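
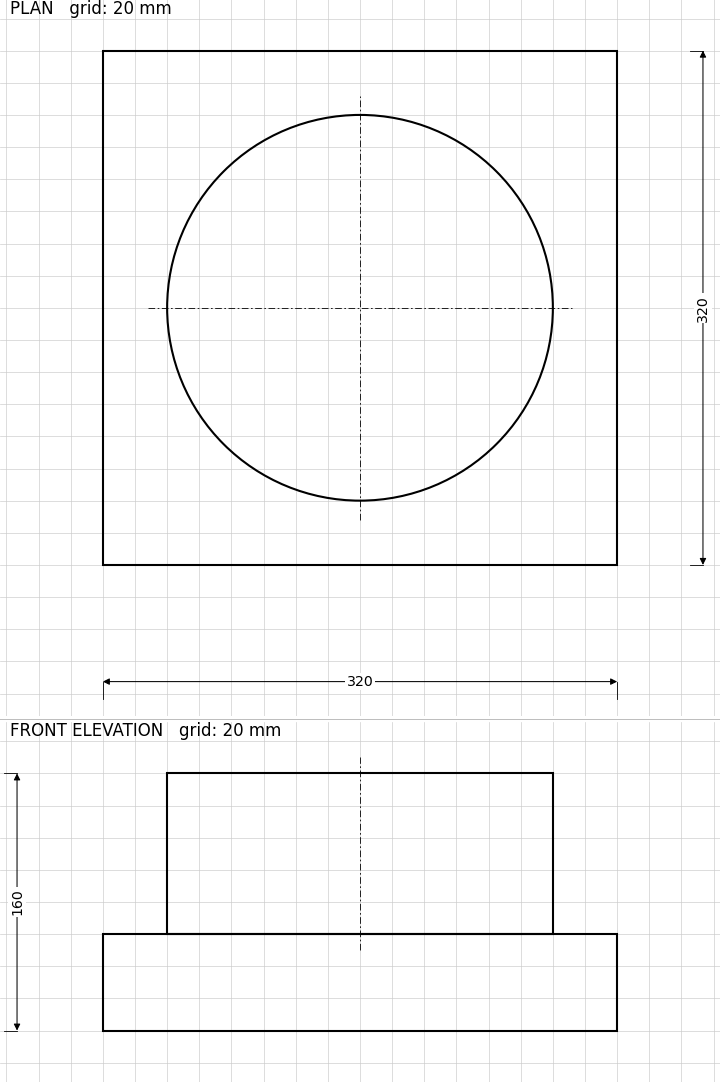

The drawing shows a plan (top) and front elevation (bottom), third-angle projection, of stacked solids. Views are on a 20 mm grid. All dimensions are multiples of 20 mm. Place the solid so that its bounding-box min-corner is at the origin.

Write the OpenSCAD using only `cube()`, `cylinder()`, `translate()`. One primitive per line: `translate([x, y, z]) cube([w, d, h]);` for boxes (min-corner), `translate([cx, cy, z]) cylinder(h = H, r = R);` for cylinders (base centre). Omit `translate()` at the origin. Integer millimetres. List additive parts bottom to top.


cube([320, 320, 60]);
translate([160, 160, 60]) cylinder(h = 100, r = 120);


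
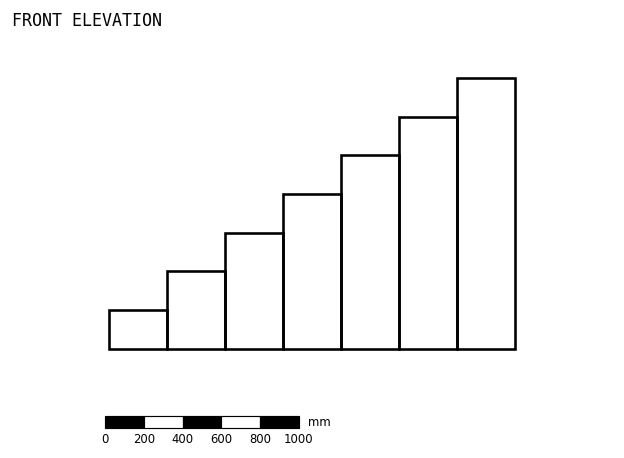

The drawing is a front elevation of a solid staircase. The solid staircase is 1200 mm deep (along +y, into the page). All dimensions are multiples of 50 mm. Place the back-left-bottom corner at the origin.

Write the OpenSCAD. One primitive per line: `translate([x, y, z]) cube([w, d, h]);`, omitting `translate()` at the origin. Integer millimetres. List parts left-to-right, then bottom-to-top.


cube([300, 1200, 200]);
translate([300, 0, 0]) cube([300, 1200, 400]);
translate([600, 0, 0]) cube([300, 1200, 600]);
translate([900, 0, 0]) cube([300, 1200, 800]);
translate([1200, 0, 0]) cube([300, 1200, 1000]);
translate([1500, 0, 0]) cube([300, 1200, 1200]);
translate([1800, 0, 0]) cube([300, 1200, 1400]);


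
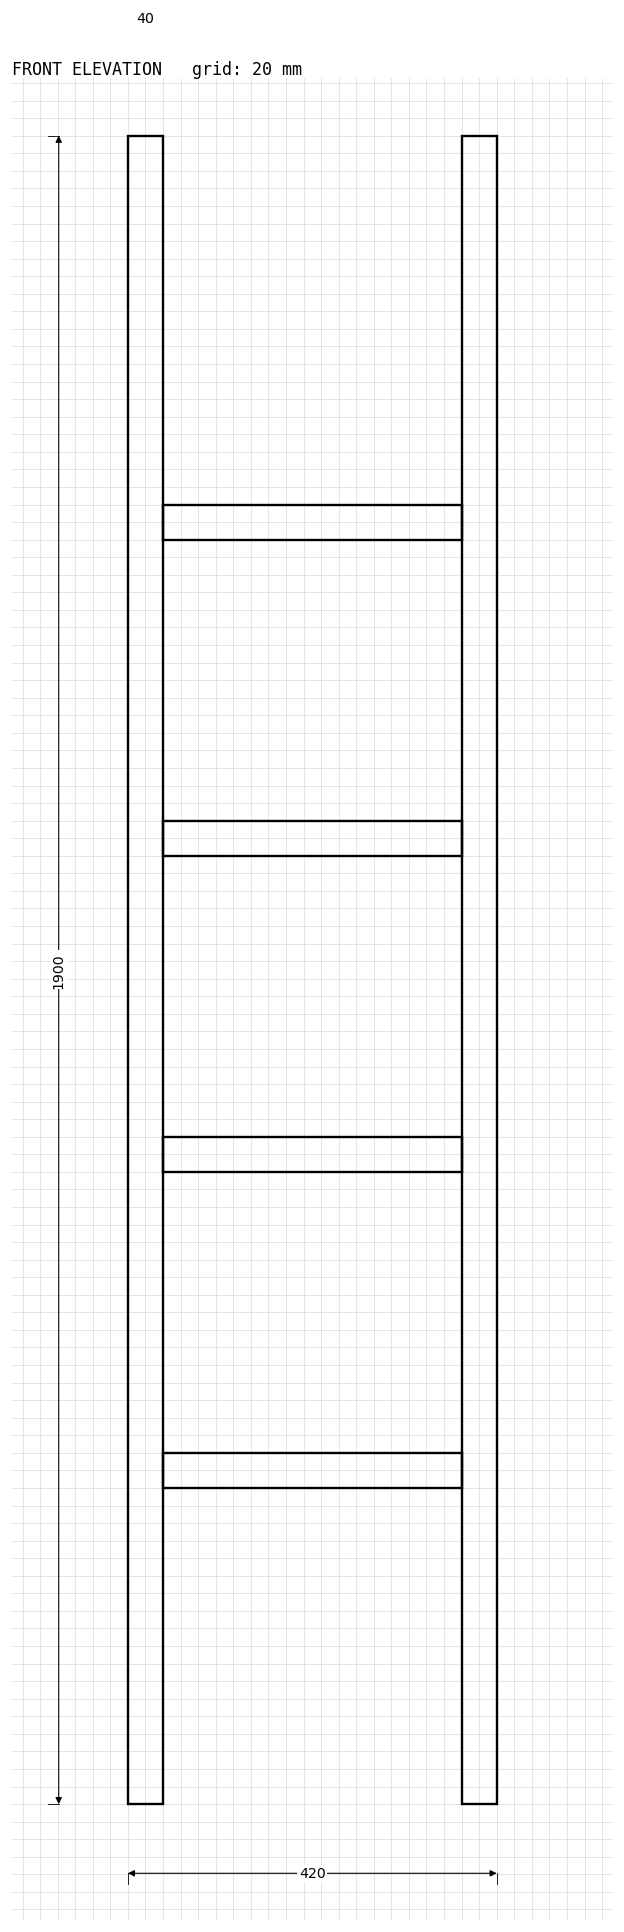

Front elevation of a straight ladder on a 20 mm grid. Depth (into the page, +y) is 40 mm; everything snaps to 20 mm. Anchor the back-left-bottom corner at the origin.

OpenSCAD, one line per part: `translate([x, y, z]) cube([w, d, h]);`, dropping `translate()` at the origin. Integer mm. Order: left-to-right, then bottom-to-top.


cube([40, 40, 1900]);
translate([40, 0, 360]) cube([340, 40, 40]);
translate([40, 0, 720]) cube([340, 40, 40]);
translate([40, 0, 1080]) cube([340, 40, 40]);
translate([40, 0, 1440]) cube([340, 40, 40]);
translate([380, 0, 0]) cube([40, 40, 1900]);


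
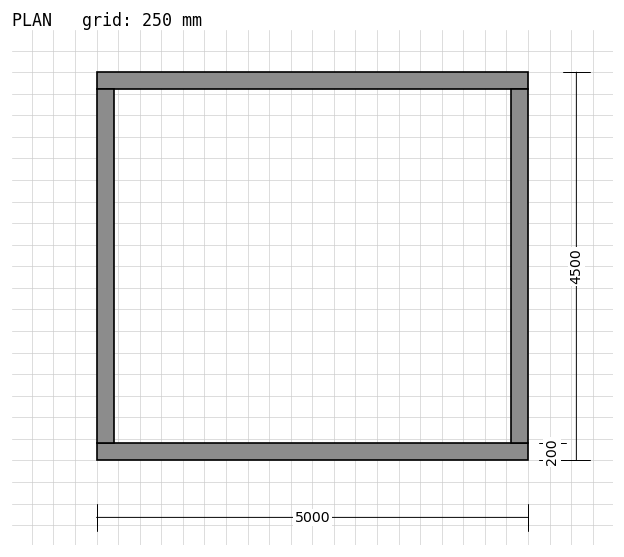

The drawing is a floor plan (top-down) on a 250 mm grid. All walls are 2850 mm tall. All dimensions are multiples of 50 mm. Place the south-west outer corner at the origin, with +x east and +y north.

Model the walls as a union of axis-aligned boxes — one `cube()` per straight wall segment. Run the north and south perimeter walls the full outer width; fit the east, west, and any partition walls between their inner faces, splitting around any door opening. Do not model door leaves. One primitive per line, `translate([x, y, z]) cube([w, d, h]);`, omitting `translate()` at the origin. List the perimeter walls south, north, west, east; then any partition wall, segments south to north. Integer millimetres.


cube([5000, 200, 2850]);
translate([0, 4300, 0]) cube([5000, 200, 2850]);
translate([0, 200, 0]) cube([200, 4100, 2850]);
translate([4800, 200, 0]) cube([200, 4100, 2850]);


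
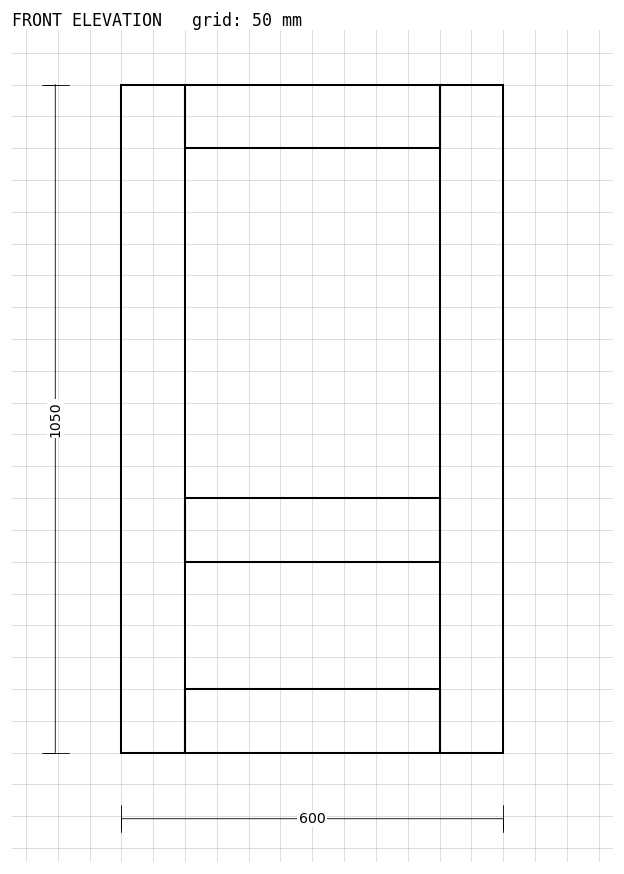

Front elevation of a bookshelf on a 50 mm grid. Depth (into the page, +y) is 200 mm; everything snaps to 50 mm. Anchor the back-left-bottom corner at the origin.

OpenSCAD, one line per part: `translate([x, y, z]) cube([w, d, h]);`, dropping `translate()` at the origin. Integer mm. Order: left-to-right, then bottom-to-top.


cube([100, 200, 1050]);
translate([100, 0, 0]) cube([400, 200, 100]);
translate([100, 0, 300]) cube([400, 200, 100]);
translate([100, 0, 950]) cube([400, 200, 100]);
translate([500, 0, 0]) cube([100, 200, 1050]);


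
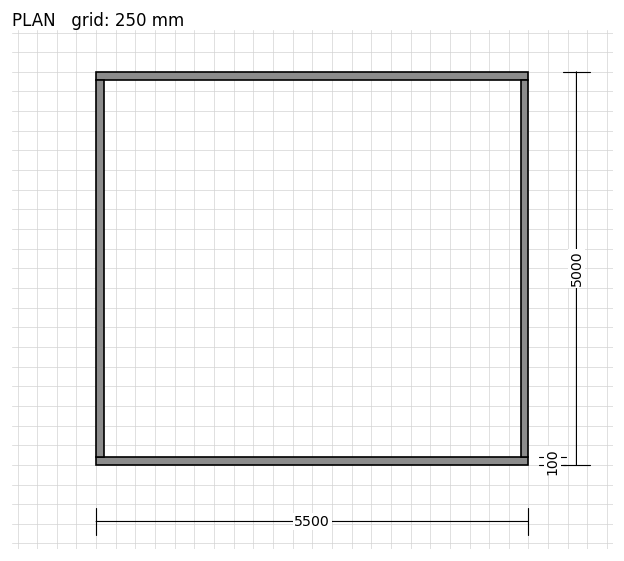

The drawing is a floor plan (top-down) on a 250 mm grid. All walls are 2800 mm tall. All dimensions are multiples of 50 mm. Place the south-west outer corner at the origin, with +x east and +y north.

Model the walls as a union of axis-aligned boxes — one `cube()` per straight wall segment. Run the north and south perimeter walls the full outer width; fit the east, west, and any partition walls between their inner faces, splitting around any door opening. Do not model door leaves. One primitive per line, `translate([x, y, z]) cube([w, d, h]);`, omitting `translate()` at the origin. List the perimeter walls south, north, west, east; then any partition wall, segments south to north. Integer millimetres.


cube([5500, 100, 2800]);
translate([0, 4900, 0]) cube([5500, 100, 2800]);
translate([0, 100, 0]) cube([100, 4800, 2800]);
translate([5400, 100, 0]) cube([100, 4800, 2800]);


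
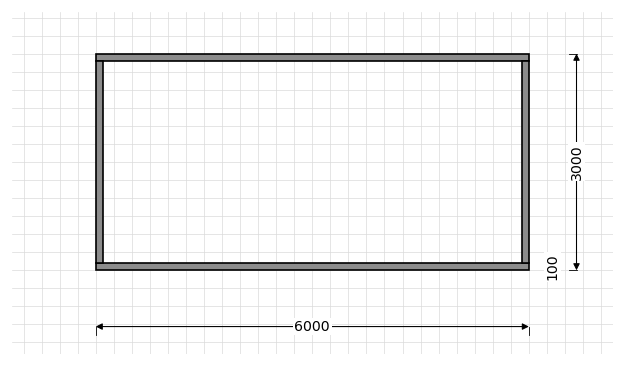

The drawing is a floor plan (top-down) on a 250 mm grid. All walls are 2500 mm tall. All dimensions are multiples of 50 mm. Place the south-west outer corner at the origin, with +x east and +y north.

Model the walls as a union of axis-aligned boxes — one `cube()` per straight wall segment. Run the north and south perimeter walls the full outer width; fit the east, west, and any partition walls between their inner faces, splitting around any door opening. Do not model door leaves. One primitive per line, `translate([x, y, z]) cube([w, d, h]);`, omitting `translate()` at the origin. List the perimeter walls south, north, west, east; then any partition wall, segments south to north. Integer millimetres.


cube([6000, 100, 2500]);
translate([0, 2900, 0]) cube([6000, 100, 2500]);
translate([0, 100, 0]) cube([100, 2800, 2500]);
translate([5900, 100, 0]) cube([100, 2800, 2500]);


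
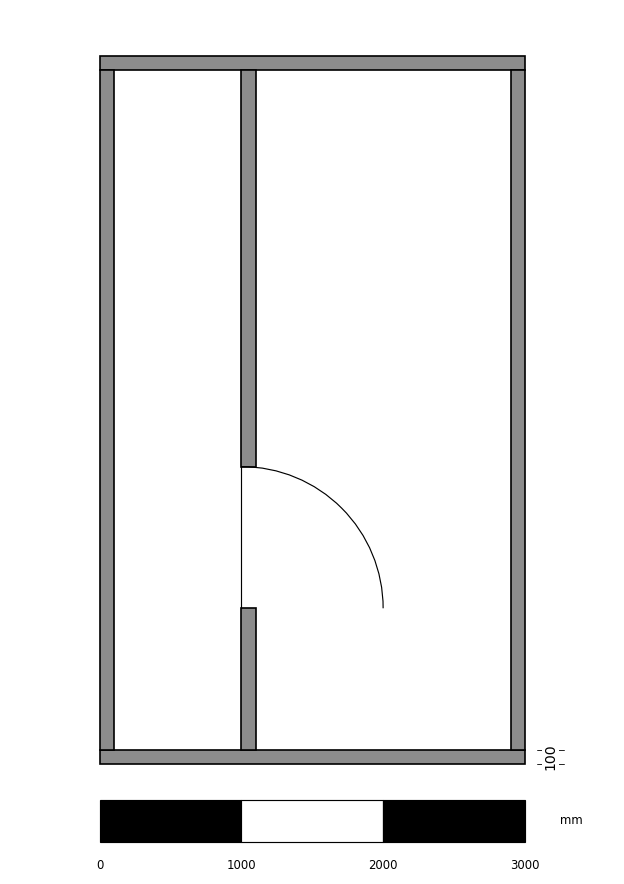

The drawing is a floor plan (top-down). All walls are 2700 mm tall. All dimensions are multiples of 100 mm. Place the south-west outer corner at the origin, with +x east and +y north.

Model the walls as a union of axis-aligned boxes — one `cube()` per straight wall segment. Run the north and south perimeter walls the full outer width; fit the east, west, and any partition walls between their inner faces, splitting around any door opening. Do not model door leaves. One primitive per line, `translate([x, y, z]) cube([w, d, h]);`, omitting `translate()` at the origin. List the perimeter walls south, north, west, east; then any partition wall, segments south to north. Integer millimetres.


cube([3000, 100, 2700]);
translate([0, 4900, 0]) cube([3000, 100, 2700]);
translate([0, 100, 0]) cube([100, 4800, 2700]);
translate([2900, 100, 0]) cube([100, 4800, 2700]);
translate([1000, 100, 0]) cube([100, 1000, 2700]);
translate([1000, 2100, 0]) cube([100, 2800, 2700]);


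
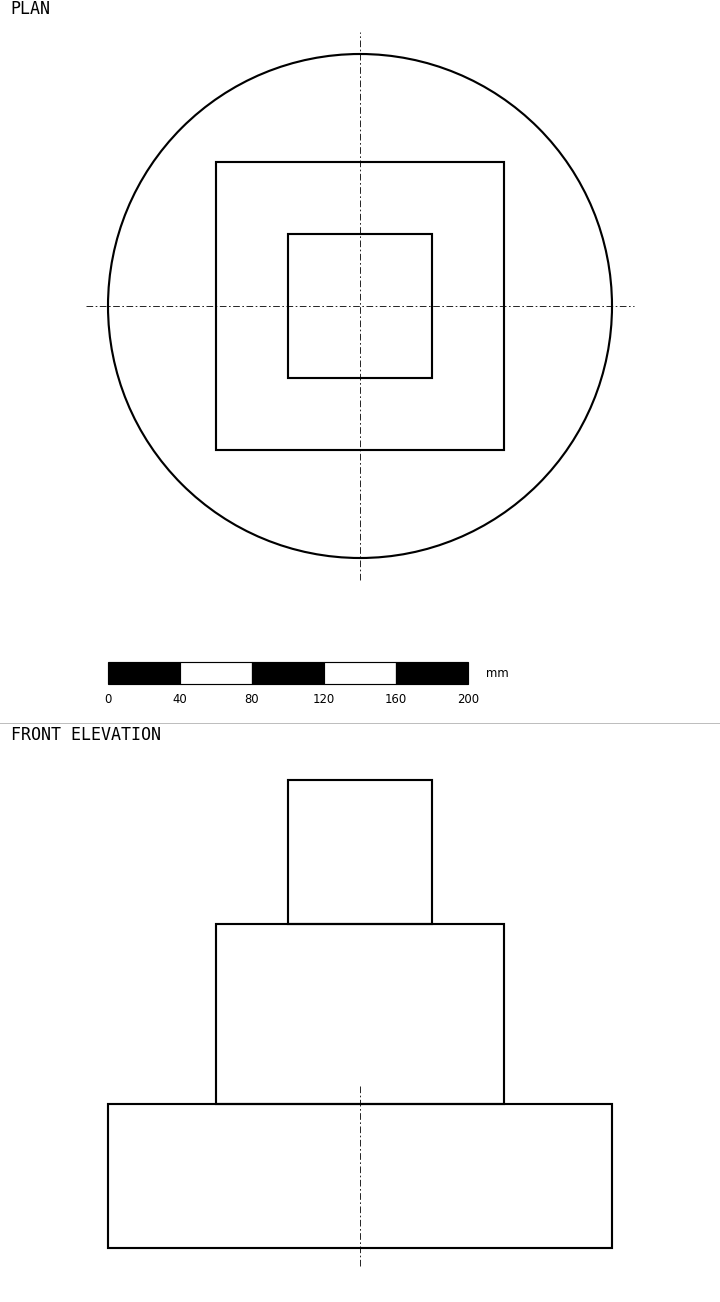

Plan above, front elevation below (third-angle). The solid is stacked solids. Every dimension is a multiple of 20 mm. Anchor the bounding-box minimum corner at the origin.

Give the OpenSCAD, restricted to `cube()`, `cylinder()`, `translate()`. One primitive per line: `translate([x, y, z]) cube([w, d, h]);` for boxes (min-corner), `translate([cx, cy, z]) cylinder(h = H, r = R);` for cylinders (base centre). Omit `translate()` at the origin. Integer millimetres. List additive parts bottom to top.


translate([140, 140, 0]) cylinder(h = 80, r = 140);
translate([60, 60, 80]) cube([160, 160, 100]);
translate([100, 100, 180]) cube([80, 80, 80]);


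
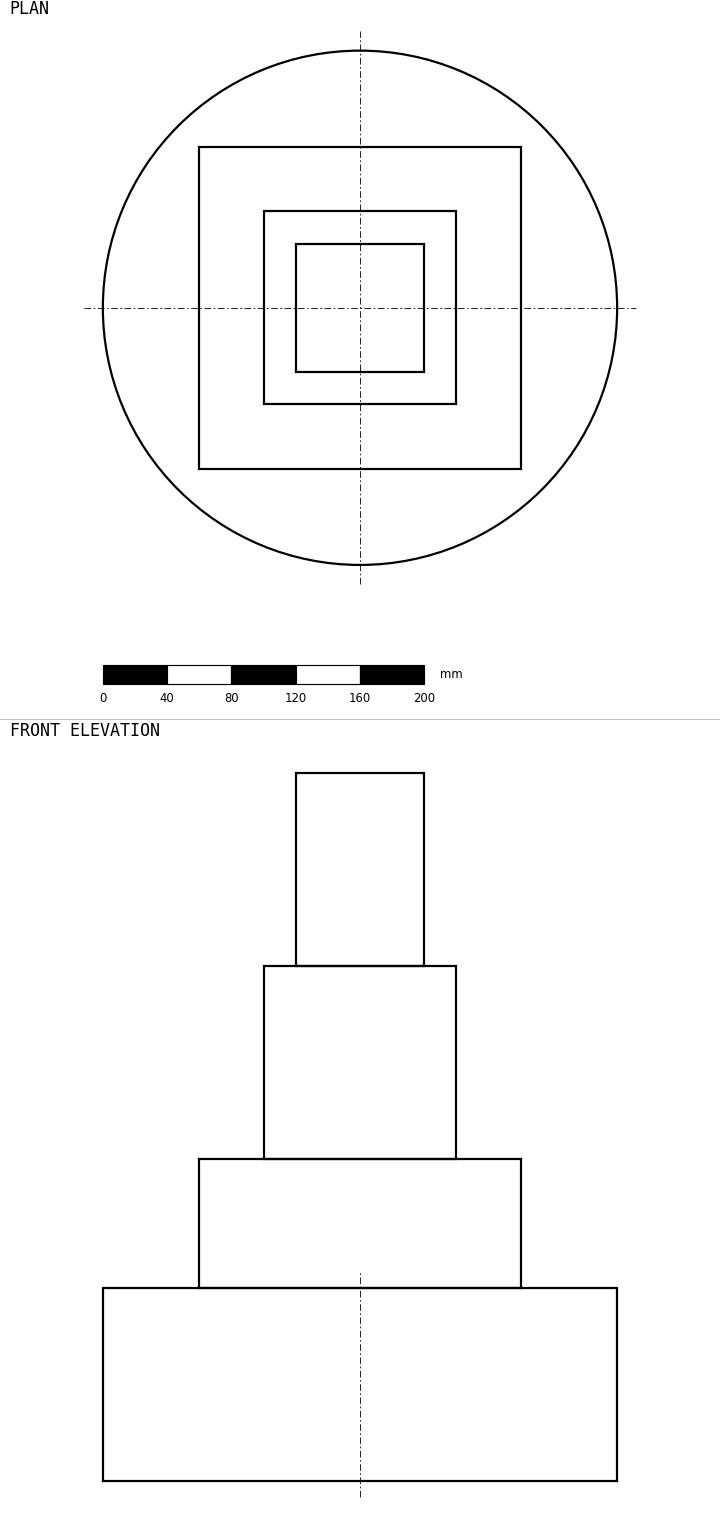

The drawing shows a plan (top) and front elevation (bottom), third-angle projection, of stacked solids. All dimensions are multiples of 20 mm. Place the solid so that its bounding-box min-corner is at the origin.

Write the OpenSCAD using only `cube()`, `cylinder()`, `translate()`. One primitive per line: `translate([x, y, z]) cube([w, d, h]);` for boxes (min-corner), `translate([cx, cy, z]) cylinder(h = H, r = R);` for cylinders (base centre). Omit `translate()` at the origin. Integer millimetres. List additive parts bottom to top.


translate([160, 160, 0]) cylinder(h = 120, r = 160);
translate([60, 60, 120]) cube([200, 200, 80]);
translate([100, 100, 200]) cube([120, 120, 120]);
translate([120, 120, 320]) cube([80, 80, 120]);


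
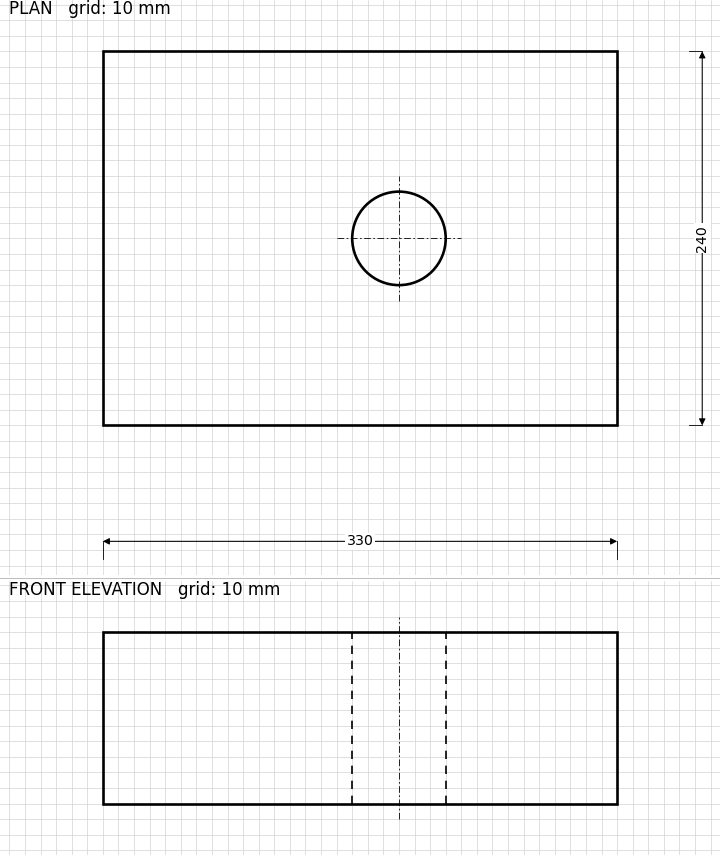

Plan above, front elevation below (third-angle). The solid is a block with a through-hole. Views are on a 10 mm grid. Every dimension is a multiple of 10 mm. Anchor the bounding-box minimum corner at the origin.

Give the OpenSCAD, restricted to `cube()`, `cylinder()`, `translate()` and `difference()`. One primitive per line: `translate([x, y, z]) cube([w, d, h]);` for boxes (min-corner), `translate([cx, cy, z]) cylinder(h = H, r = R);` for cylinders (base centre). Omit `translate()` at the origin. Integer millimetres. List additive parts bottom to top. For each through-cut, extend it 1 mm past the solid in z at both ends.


difference() {
  cube([330, 240, 110]);
  translate([190, 120, -1]) cylinder(h = 112, r = 30);
}


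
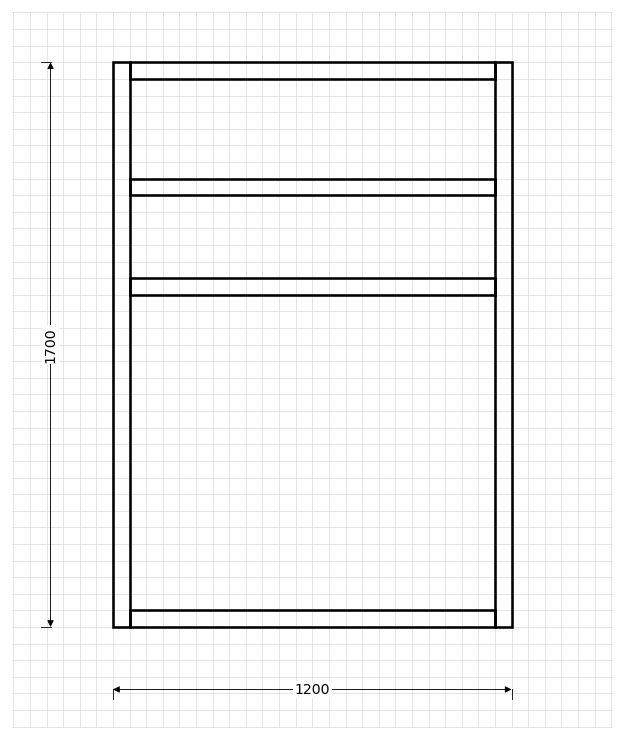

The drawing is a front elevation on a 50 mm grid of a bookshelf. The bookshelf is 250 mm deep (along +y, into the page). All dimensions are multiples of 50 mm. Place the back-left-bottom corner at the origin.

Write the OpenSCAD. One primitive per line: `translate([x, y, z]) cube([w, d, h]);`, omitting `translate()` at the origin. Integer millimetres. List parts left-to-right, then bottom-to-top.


cube([50, 250, 1700]);
translate([50, 0, 0]) cube([1100, 250, 50]);
translate([50, 0, 1000]) cube([1100, 250, 50]);
translate([50, 0, 1300]) cube([1100, 250, 50]);
translate([50, 0, 1650]) cube([1100, 250, 50]);
translate([1150, 0, 0]) cube([50, 250, 1700]);


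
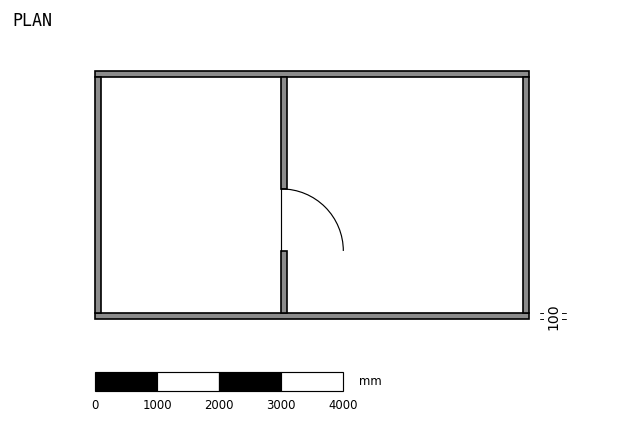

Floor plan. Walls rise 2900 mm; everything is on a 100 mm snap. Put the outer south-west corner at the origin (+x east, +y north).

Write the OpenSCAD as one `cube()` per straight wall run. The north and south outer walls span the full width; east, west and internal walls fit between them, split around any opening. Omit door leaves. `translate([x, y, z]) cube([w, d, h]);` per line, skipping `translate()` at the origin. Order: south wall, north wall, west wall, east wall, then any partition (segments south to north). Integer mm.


cube([7000, 100, 2900]);
translate([0, 3900, 0]) cube([7000, 100, 2900]);
translate([0, 100, 0]) cube([100, 3800, 2900]);
translate([6900, 100, 0]) cube([100, 3800, 2900]);
translate([3000, 100, 0]) cube([100, 1000, 2900]);
translate([3000, 2100, 0]) cube([100, 1800, 2900]);


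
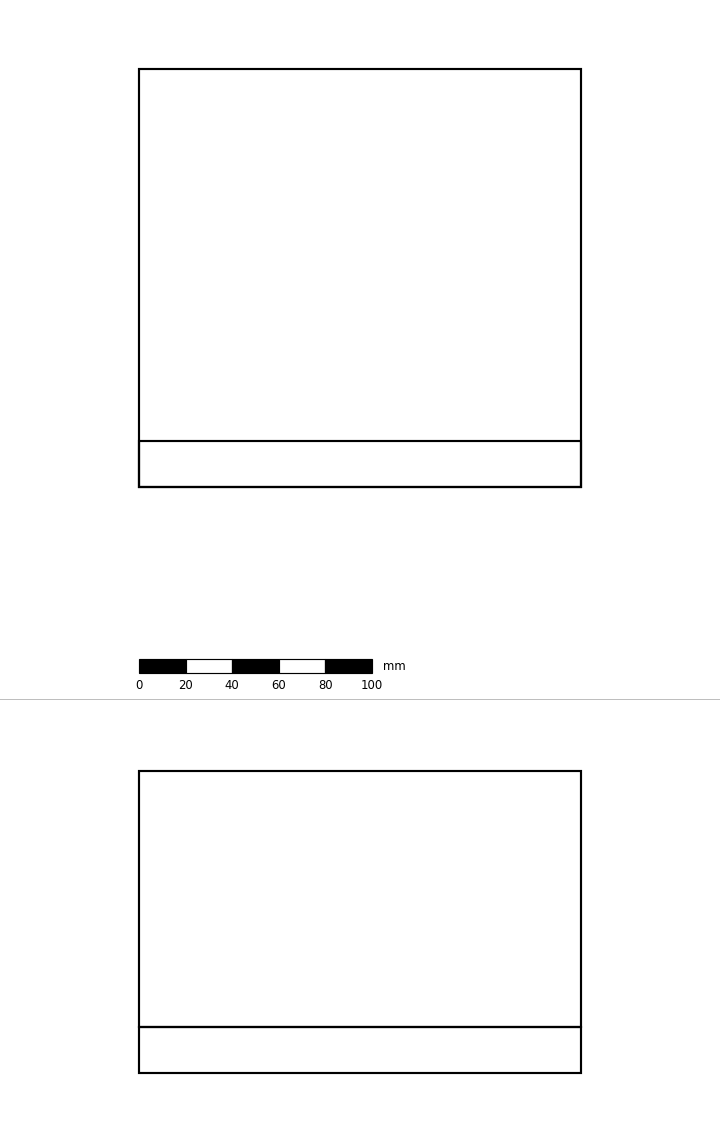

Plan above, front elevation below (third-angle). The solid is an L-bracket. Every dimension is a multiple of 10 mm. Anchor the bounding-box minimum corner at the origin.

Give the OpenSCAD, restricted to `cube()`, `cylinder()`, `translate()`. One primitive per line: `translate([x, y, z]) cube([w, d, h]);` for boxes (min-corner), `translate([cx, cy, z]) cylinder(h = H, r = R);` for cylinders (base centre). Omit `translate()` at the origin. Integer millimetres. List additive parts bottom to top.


cube([190, 180, 20]);
translate([0, 0, 20]) cube([190, 20, 110]);


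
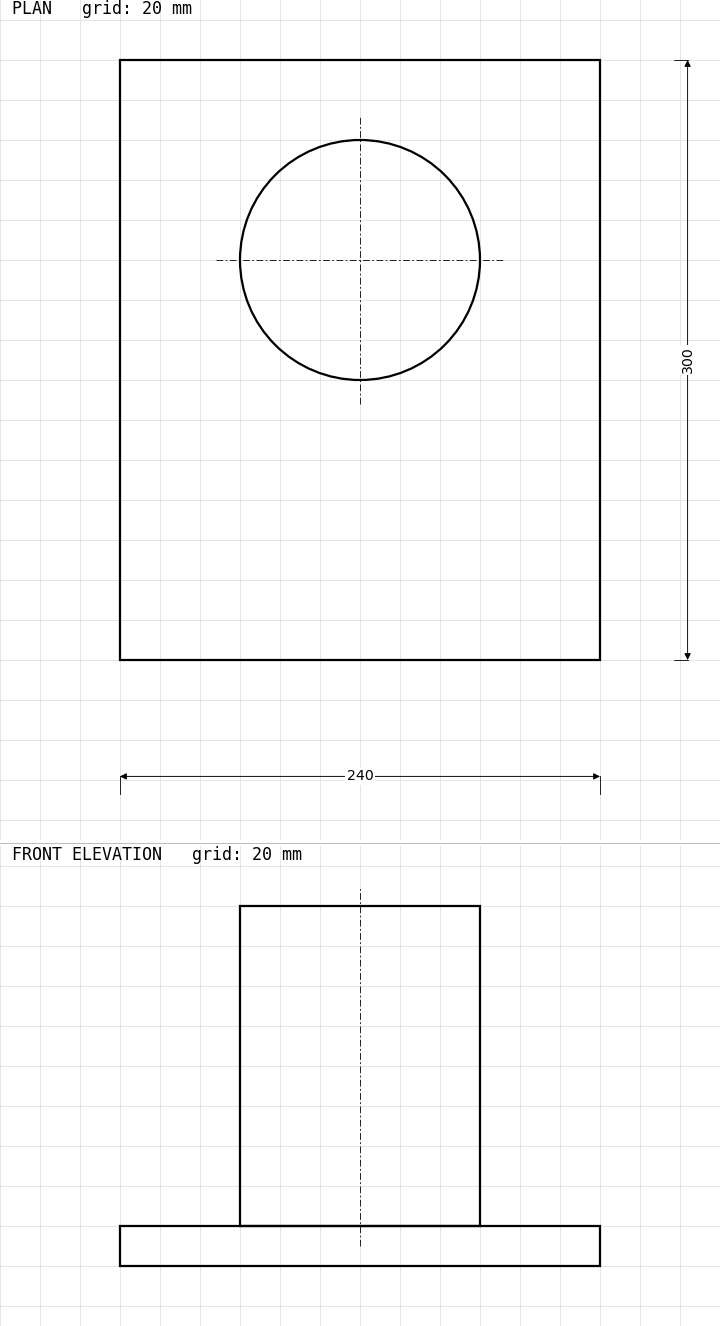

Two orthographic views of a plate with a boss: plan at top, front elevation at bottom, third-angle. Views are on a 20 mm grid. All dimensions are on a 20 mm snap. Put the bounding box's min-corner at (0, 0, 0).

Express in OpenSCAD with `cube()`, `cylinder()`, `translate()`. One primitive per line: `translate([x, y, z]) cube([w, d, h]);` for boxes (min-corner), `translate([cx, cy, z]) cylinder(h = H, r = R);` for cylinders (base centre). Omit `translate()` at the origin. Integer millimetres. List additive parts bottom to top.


cube([240, 300, 20]);
translate([120, 200, 20]) cylinder(h = 160, r = 60);


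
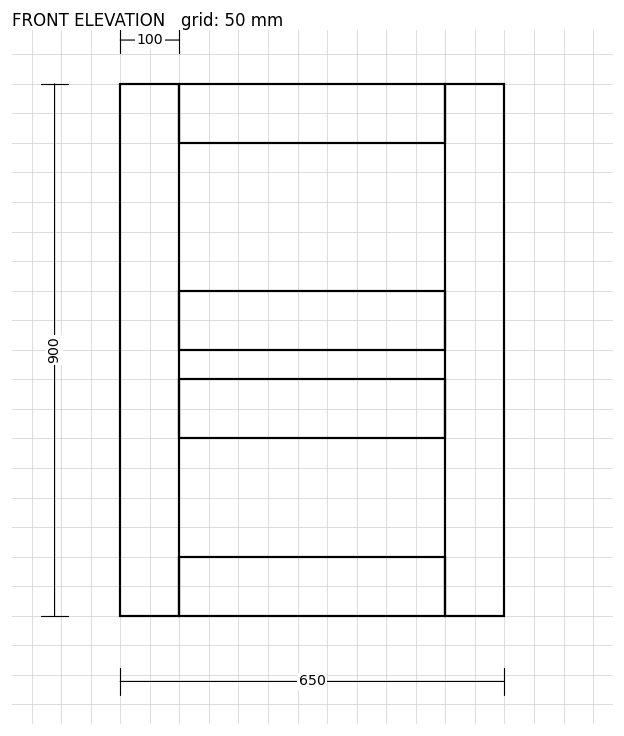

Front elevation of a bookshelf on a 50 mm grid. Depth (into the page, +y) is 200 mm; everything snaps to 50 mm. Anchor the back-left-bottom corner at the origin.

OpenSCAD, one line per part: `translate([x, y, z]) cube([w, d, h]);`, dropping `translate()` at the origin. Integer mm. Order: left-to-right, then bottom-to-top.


cube([100, 200, 900]);
translate([100, 0, 0]) cube([450, 200, 100]);
translate([100, 0, 300]) cube([450, 200, 100]);
translate([100, 0, 450]) cube([450, 200, 100]);
translate([100, 0, 800]) cube([450, 200, 100]);
translate([550, 0, 0]) cube([100, 200, 900]);


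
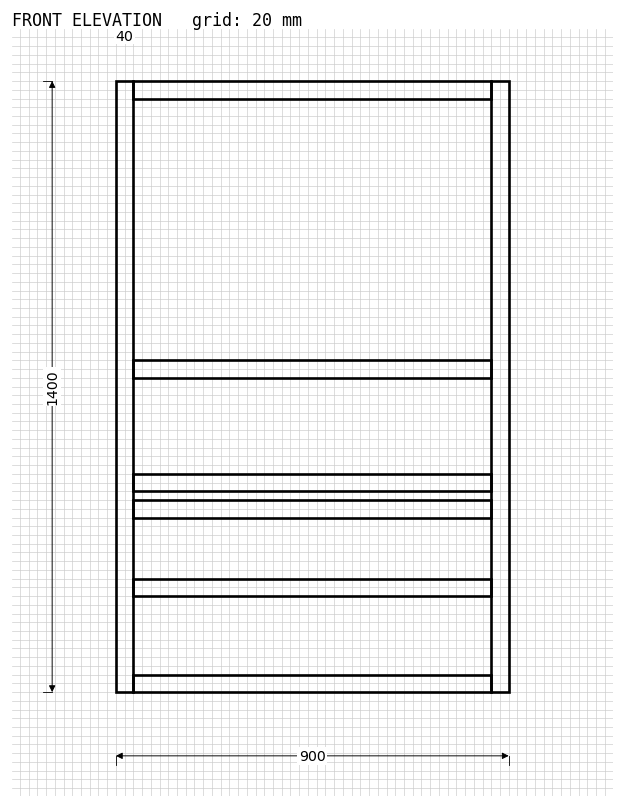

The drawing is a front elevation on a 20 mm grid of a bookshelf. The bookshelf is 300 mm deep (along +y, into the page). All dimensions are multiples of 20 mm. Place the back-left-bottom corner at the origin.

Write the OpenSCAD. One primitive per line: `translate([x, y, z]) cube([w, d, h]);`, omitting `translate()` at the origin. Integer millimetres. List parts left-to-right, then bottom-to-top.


cube([40, 300, 1400]);
translate([40, 0, 0]) cube([820, 300, 40]);
translate([40, 0, 220]) cube([820, 300, 40]);
translate([40, 0, 400]) cube([820, 300, 40]);
translate([40, 0, 460]) cube([820, 300, 40]);
translate([40, 0, 720]) cube([820, 300, 40]);
translate([40, 0, 1360]) cube([820, 300, 40]);
translate([860, 0, 0]) cube([40, 300, 1400]);


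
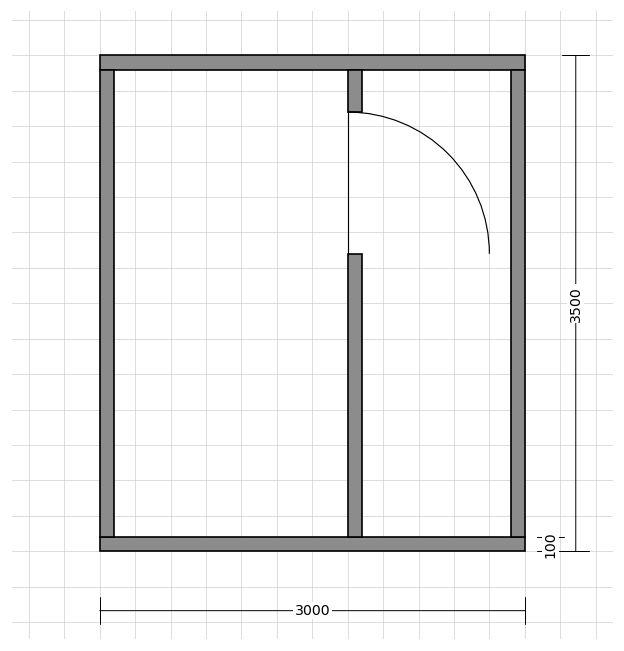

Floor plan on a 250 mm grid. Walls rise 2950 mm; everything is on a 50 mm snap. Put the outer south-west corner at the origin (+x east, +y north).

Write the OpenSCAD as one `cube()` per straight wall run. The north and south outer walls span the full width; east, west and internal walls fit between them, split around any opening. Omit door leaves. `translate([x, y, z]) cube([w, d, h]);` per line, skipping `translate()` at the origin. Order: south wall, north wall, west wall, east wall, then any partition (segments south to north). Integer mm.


cube([3000, 100, 2950]);
translate([0, 3400, 0]) cube([3000, 100, 2950]);
translate([0, 100, 0]) cube([100, 3300, 2950]);
translate([2900, 100, 0]) cube([100, 3300, 2950]);
translate([1750, 100, 0]) cube([100, 2000, 2950]);
translate([1750, 3100, 0]) cube([100, 300, 2950]);


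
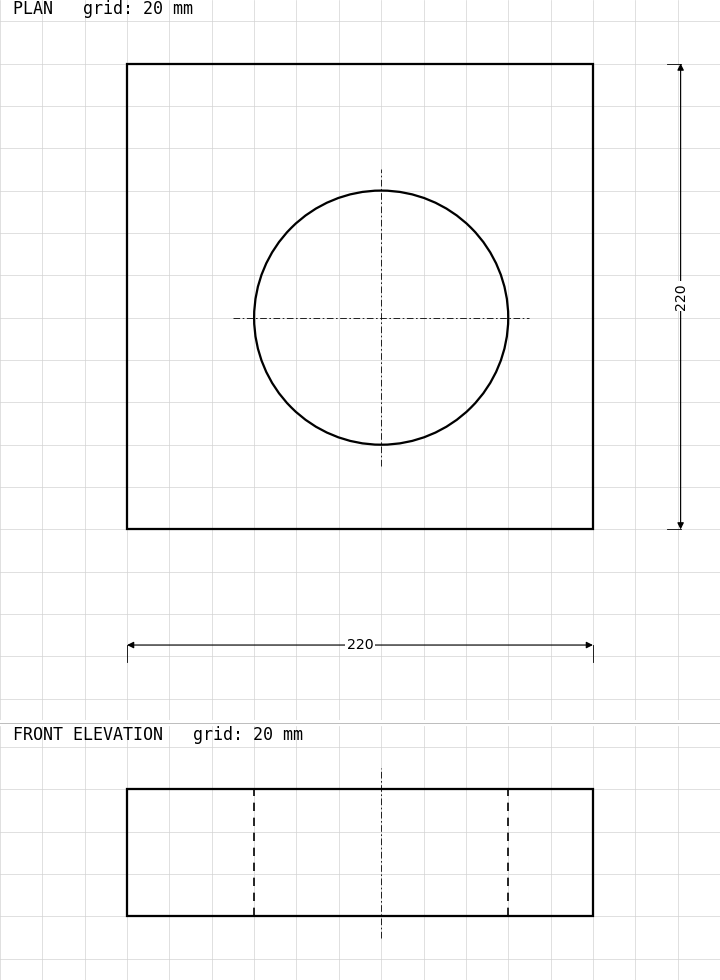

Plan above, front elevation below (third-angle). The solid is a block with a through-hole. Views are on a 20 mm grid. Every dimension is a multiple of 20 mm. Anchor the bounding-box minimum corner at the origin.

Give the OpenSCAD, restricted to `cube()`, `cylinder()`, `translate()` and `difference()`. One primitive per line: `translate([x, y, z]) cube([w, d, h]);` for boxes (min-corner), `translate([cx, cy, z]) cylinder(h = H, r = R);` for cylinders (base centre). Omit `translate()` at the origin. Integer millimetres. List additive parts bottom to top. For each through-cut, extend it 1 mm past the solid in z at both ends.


difference() {
  cube([220, 220, 60]);
  translate([120, 100, -1]) cylinder(h = 62, r = 60);
}


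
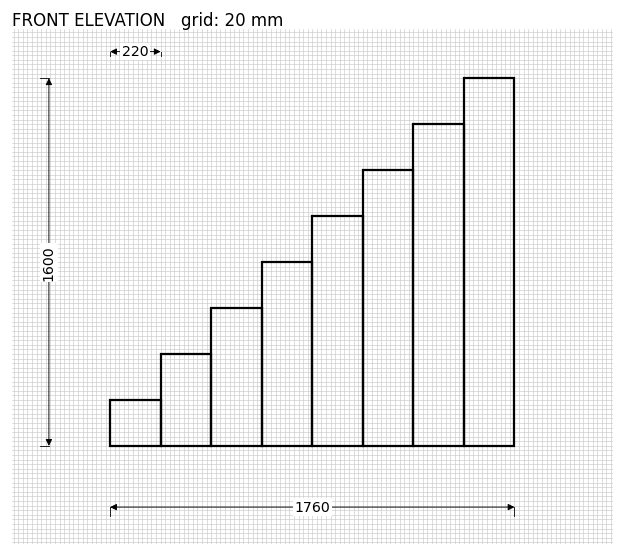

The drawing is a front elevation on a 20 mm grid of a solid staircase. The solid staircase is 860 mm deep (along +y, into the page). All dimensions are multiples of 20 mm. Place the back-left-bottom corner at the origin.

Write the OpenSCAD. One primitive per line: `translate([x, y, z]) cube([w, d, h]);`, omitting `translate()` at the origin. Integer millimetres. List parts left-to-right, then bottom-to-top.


cube([220, 860, 200]);
translate([220, 0, 0]) cube([220, 860, 400]);
translate([440, 0, 0]) cube([220, 860, 600]);
translate([660, 0, 0]) cube([220, 860, 800]);
translate([880, 0, 0]) cube([220, 860, 1000]);
translate([1100, 0, 0]) cube([220, 860, 1200]);
translate([1320, 0, 0]) cube([220, 860, 1400]);
translate([1540, 0, 0]) cube([220, 860, 1600]);


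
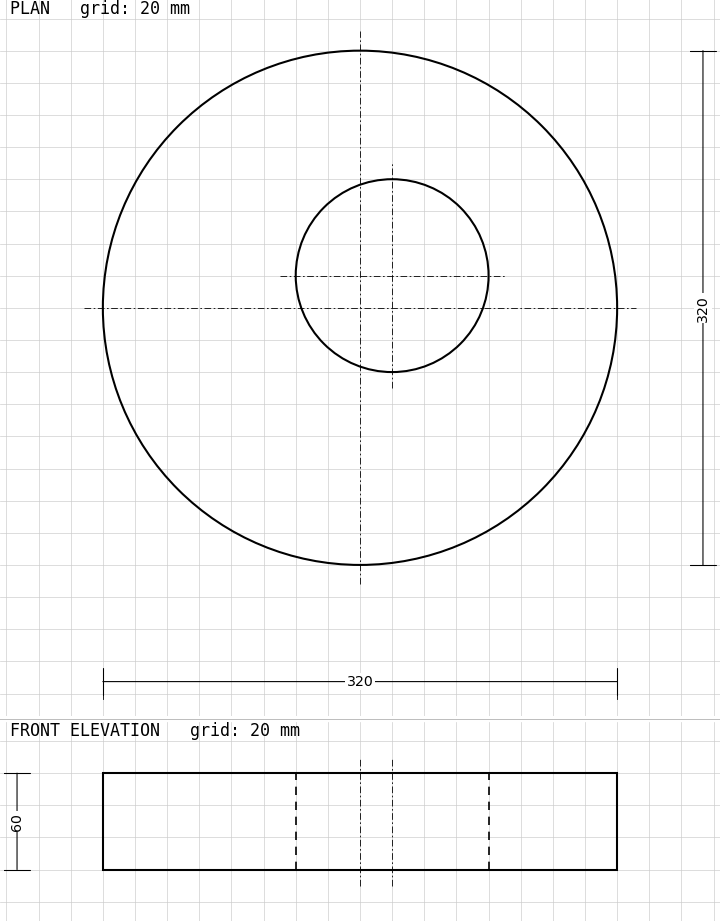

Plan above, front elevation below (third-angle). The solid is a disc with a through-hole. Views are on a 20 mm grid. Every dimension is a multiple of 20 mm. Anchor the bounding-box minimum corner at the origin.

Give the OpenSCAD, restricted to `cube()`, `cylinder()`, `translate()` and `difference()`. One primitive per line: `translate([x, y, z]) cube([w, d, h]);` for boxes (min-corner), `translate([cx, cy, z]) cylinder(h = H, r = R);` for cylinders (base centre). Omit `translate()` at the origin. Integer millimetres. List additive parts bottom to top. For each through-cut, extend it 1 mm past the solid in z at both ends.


difference() {
  translate([160, 160, 0]) cylinder(h = 60, r = 160);
  translate([180, 180, -1]) cylinder(h = 62, r = 60);
}


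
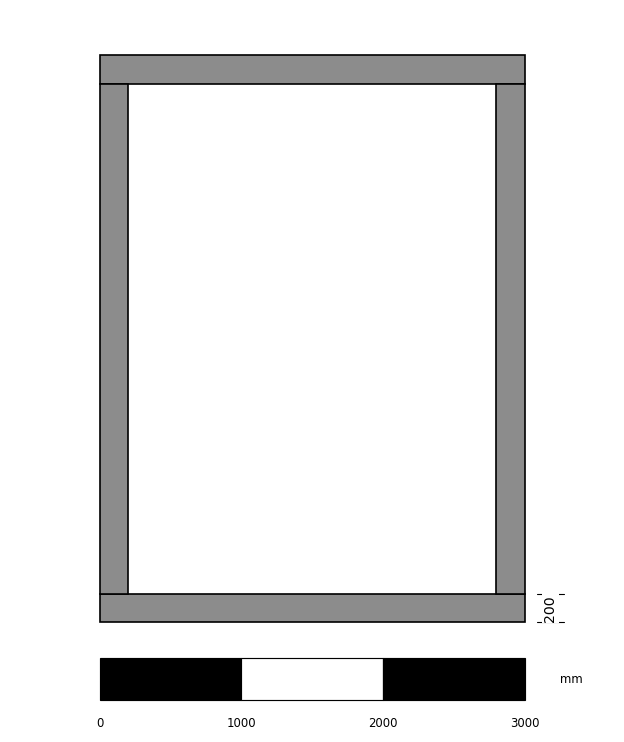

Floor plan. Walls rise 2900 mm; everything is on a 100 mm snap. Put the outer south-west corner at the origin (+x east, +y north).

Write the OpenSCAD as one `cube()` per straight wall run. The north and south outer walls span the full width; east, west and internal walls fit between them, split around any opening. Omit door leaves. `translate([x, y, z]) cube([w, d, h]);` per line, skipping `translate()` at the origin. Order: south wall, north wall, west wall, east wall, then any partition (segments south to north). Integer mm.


cube([3000, 200, 2900]);
translate([0, 3800, 0]) cube([3000, 200, 2900]);
translate([0, 200, 0]) cube([200, 3600, 2900]);
translate([2800, 200, 0]) cube([200, 3600, 2900]);


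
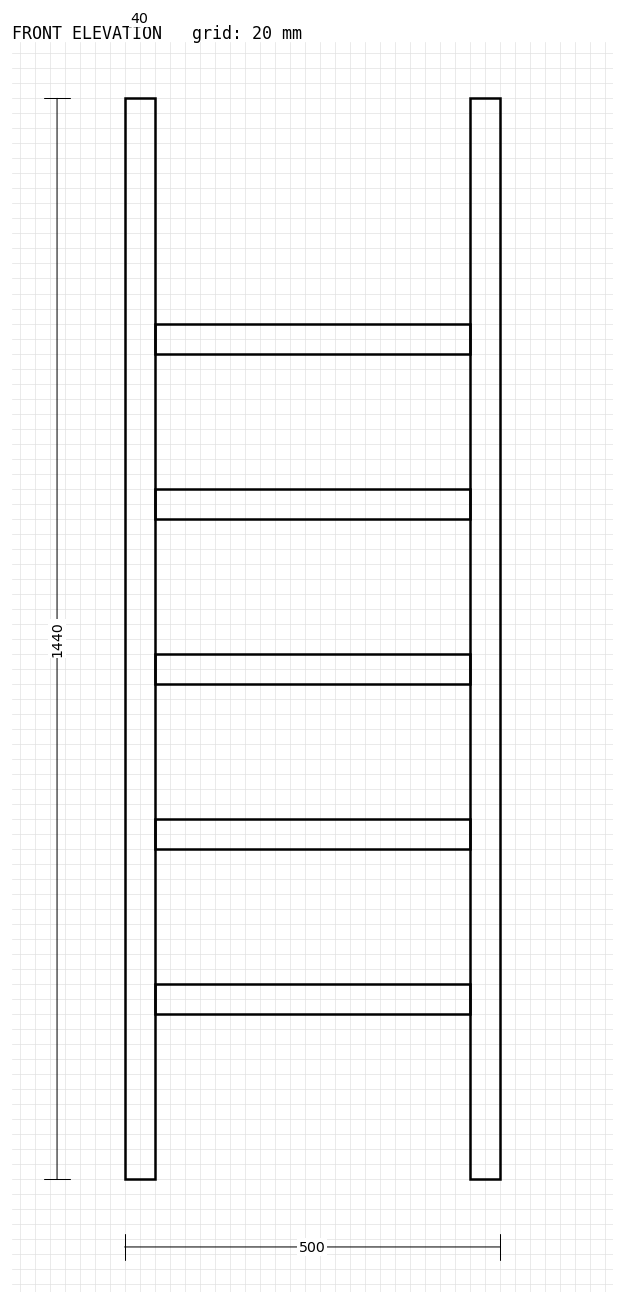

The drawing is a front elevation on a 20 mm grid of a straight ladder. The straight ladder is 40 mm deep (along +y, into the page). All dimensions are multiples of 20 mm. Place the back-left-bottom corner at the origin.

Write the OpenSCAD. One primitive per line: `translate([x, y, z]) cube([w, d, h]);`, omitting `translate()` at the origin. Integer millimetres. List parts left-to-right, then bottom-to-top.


cube([40, 40, 1440]);
translate([40, 0, 220]) cube([420, 40, 40]);
translate([40, 0, 440]) cube([420, 40, 40]);
translate([40, 0, 660]) cube([420, 40, 40]);
translate([40, 0, 880]) cube([420, 40, 40]);
translate([40, 0, 1100]) cube([420, 40, 40]);
translate([460, 0, 0]) cube([40, 40, 1440]);


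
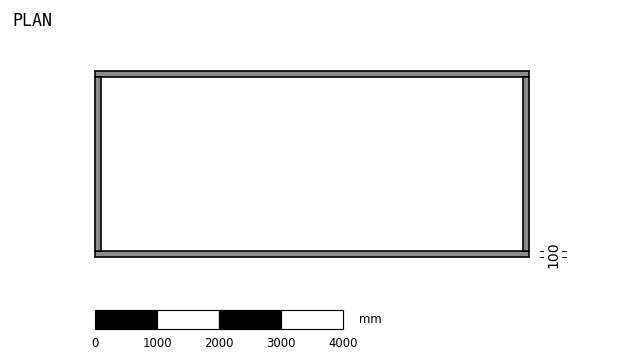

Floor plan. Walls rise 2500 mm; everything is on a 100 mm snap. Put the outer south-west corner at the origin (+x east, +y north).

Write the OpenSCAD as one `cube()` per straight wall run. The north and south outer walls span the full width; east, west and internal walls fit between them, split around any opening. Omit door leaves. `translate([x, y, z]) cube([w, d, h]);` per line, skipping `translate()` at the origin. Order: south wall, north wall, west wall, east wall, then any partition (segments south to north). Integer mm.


cube([7000, 100, 2500]);
translate([0, 2900, 0]) cube([7000, 100, 2500]);
translate([0, 100, 0]) cube([100, 2800, 2500]);
translate([6900, 100, 0]) cube([100, 2800, 2500]);


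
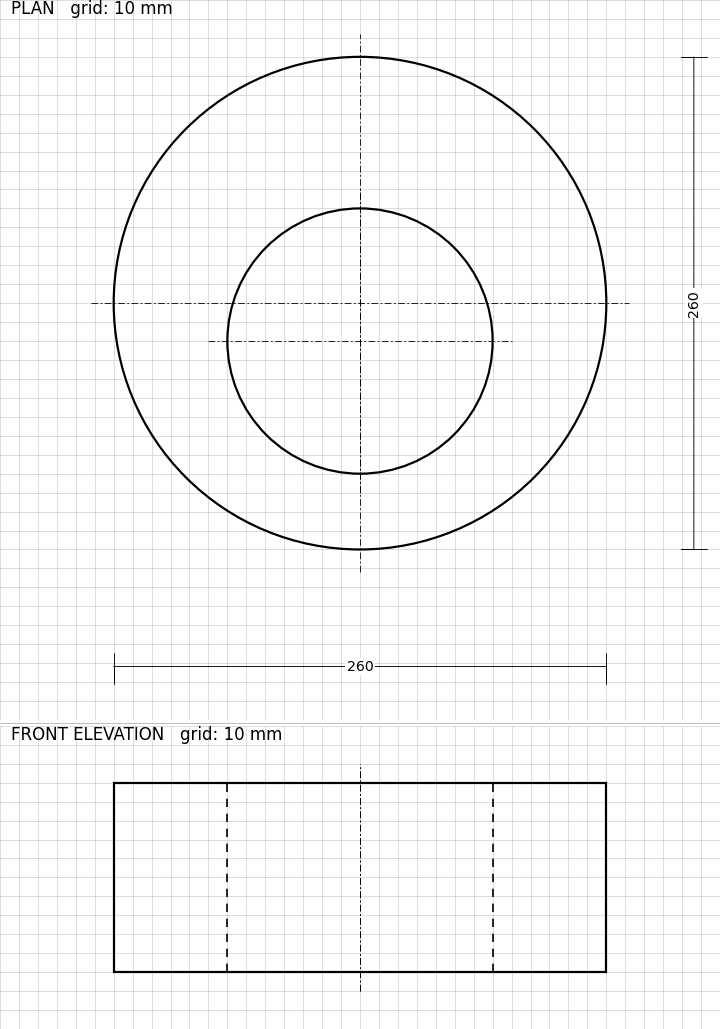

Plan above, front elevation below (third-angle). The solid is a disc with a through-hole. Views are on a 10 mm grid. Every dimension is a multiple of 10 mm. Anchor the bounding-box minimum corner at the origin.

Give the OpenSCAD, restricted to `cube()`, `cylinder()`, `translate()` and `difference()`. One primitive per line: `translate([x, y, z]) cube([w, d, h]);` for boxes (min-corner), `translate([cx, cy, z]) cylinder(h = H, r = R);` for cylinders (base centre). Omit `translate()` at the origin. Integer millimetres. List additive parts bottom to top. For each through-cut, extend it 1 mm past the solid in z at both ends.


difference() {
  translate([130, 130, 0]) cylinder(h = 100, r = 130);
  translate([130, 110, -1]) cylinder(h = 102, r = 70);
}


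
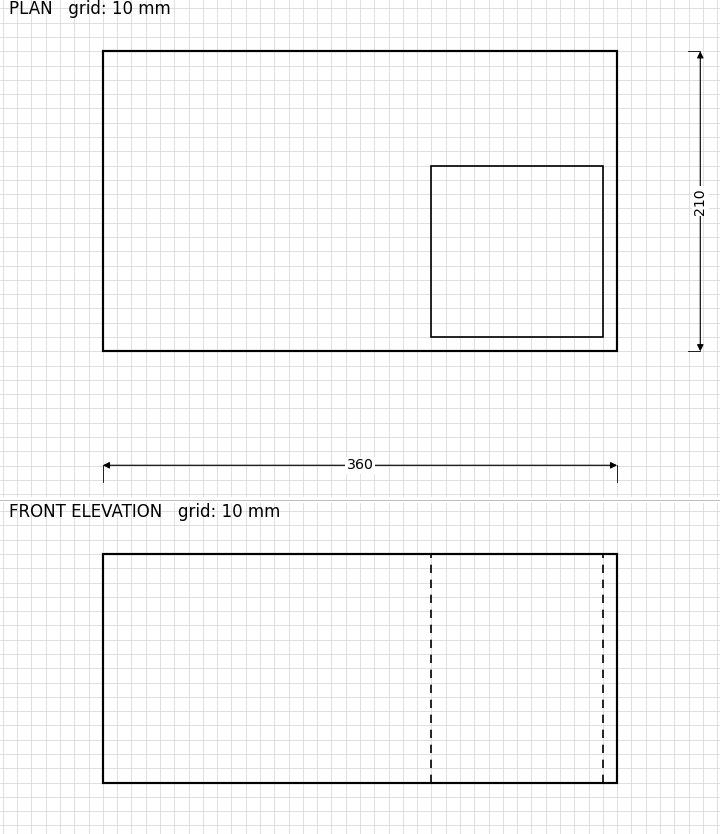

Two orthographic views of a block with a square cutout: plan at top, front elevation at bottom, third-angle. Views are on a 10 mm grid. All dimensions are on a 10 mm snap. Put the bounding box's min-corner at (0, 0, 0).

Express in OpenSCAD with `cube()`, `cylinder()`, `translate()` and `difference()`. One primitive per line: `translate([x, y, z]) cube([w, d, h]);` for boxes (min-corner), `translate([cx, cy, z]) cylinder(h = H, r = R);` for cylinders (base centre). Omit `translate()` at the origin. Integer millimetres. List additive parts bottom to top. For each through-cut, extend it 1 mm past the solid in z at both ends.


difference() {
  cube([360, 210, 160]);
  translate([230, 10, -1]) cube([120, 120, 162]);
}


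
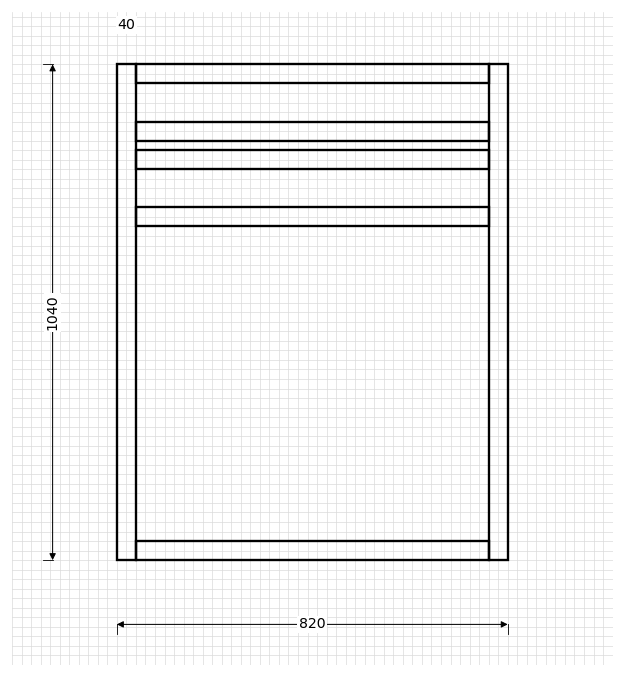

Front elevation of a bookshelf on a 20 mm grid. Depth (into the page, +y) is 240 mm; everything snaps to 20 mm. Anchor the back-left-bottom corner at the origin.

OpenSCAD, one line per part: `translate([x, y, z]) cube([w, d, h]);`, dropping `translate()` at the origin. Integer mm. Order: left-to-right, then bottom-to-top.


cube([40, 240, 1040]);
translate([40, 0, 0]) cube([740, 240, 40]);
translate([40, 0, 700]) cube([740, 240, 40]);
translate([40, 0, 820]) cube([740, 240, 40]);
translate([40, 0, 880]) cube([740, 240, 40]);
translate([40, 0, 1000]) cube([740, 240, 40]);
translate([780, 0, 0]) cube([40, 240, 1040]);


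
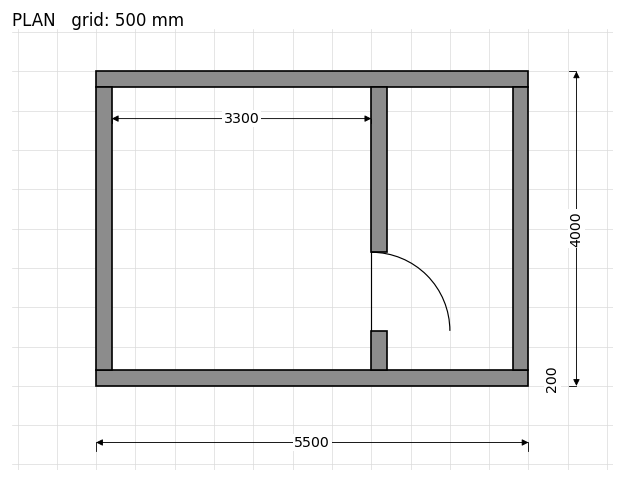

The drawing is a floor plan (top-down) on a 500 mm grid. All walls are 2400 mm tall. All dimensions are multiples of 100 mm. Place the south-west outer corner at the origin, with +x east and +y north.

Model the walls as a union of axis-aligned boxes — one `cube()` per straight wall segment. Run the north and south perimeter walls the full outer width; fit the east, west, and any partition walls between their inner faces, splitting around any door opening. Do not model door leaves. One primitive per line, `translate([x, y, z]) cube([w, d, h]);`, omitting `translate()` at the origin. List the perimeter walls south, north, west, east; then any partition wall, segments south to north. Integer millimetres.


cube([5500, 200, 2400]);
translate([0, 3800, 0]) cube([5500, 200, 2400]);
translate([0, 200, 0]) cube([200, 3600, 2400]);
translate([5300, 200, 0]) cube([200, 3600, 2400]);
translate([3500, 200, 0]) cube([200, 500, 2400]);
translate([3500, 1700, 0]) cube([200, 2100, 2400]);


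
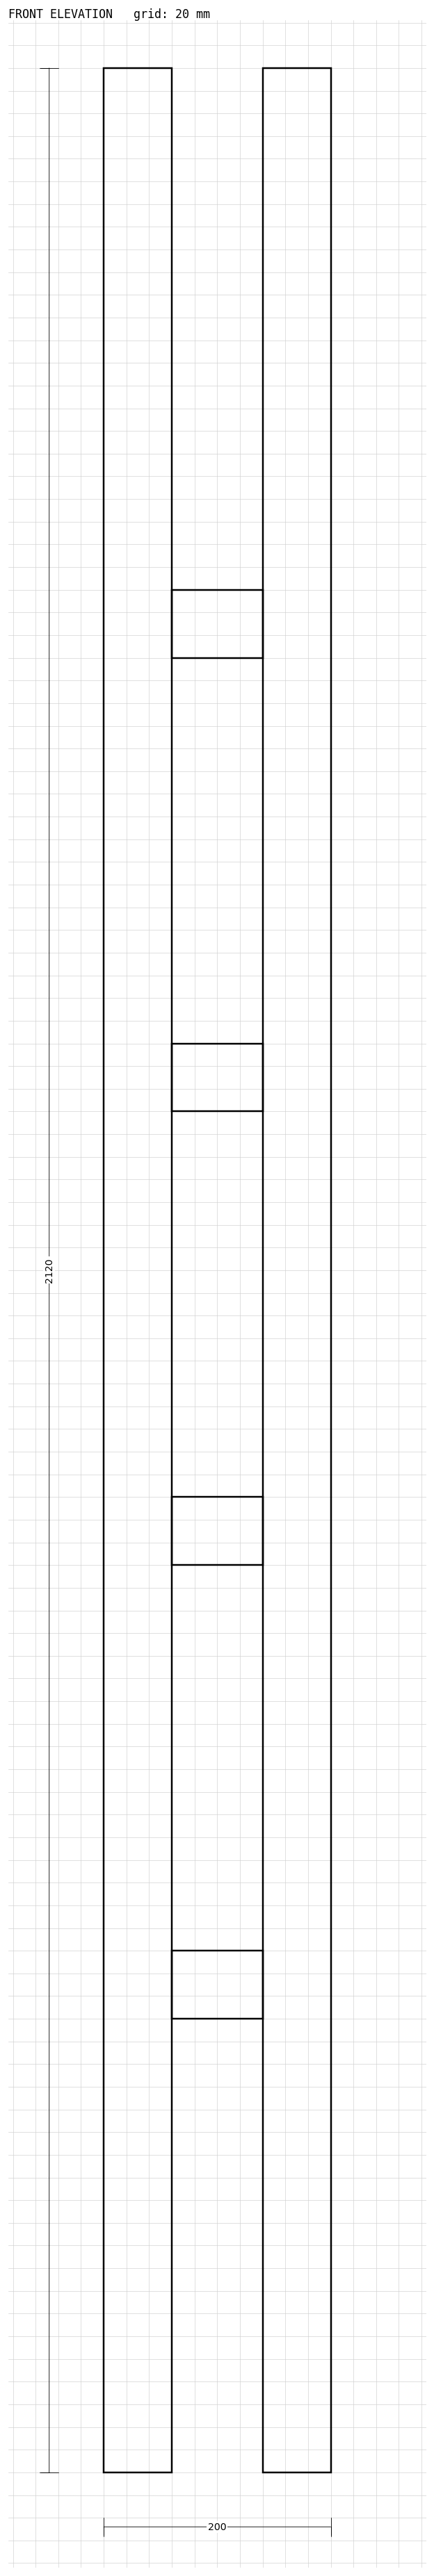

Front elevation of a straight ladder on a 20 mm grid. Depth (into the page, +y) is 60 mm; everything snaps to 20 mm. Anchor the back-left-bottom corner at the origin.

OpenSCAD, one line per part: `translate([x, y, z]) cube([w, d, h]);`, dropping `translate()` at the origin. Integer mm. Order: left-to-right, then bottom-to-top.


cube([60, 60, 2120]);
translate([60, 0, 400]) cube([80, 60, 60]);
translate([60, 0, 800]) cube([80, 60, 60]);
translate([60, 0, 1200]) cube([80, 60, 60]);
translate([60, 0, 1600]) cube([80, 60, 60]);
translate([140, 0, 0]) cube([60, 60, 2120]);


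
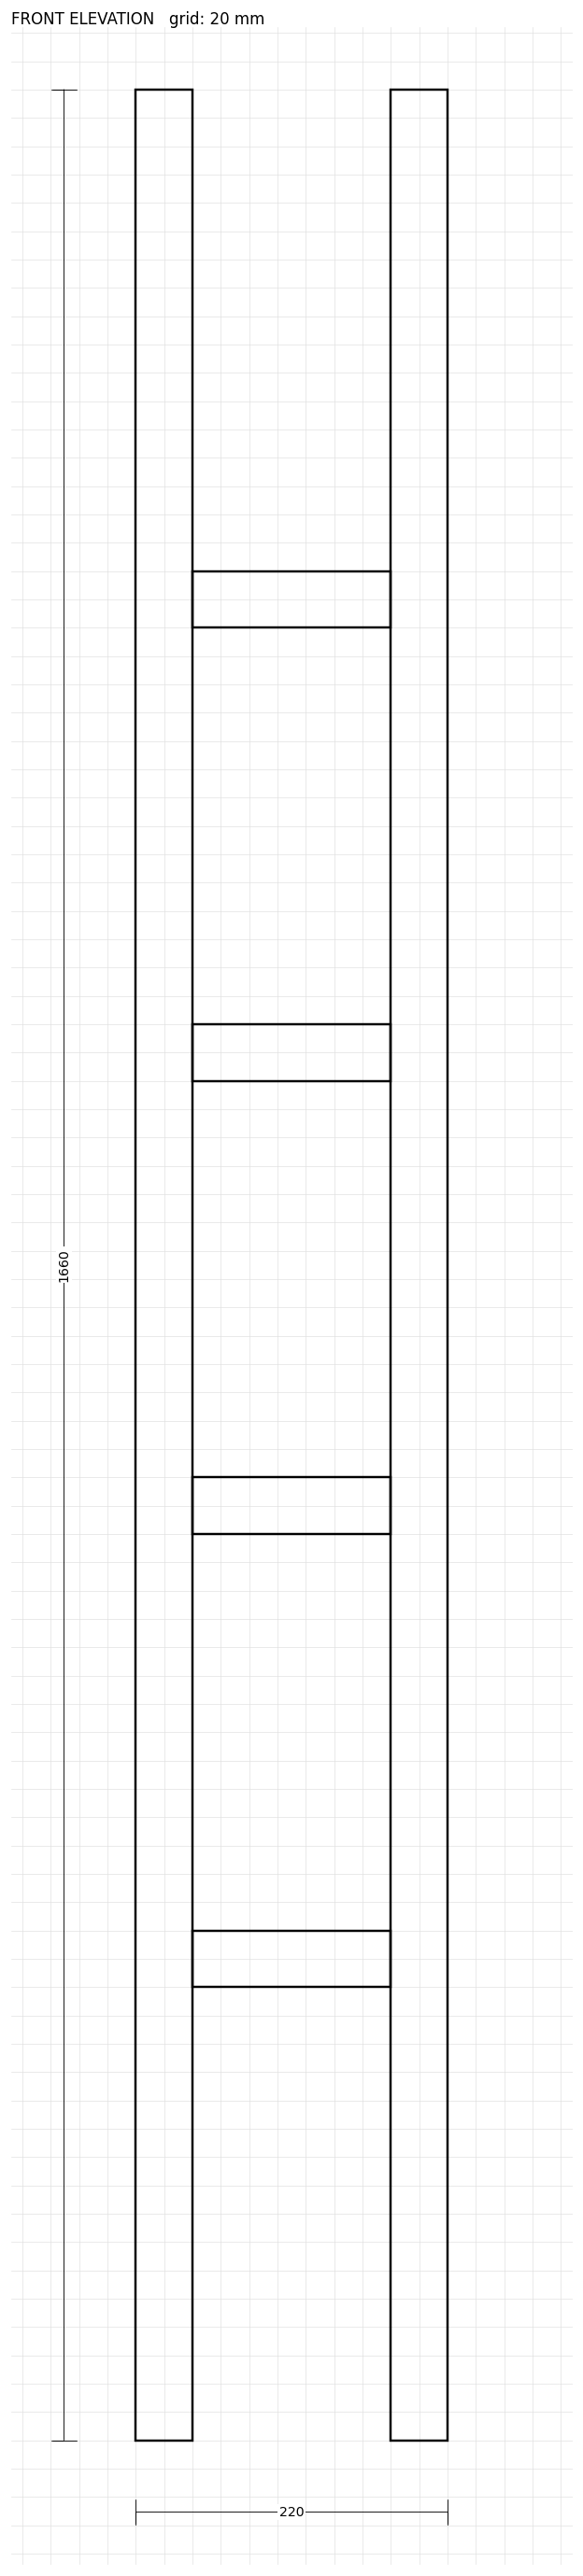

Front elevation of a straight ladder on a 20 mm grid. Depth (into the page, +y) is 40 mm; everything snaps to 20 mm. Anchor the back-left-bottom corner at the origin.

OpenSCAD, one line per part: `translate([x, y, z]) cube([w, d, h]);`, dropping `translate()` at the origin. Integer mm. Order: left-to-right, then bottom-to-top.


cube([40, 40, 1660]);
translate([40, 0, 320]) cube([140, 40, 40]);
translate([40, 0, 640]) cube([140, 40, 40]);
translate([40, 0, 960]) cube([140, 40, 40]);
translate([40, 0, 1280]) cube([140, 40, 40]);
translate([180, 0, 0]) cube([40, 40, 1660]);


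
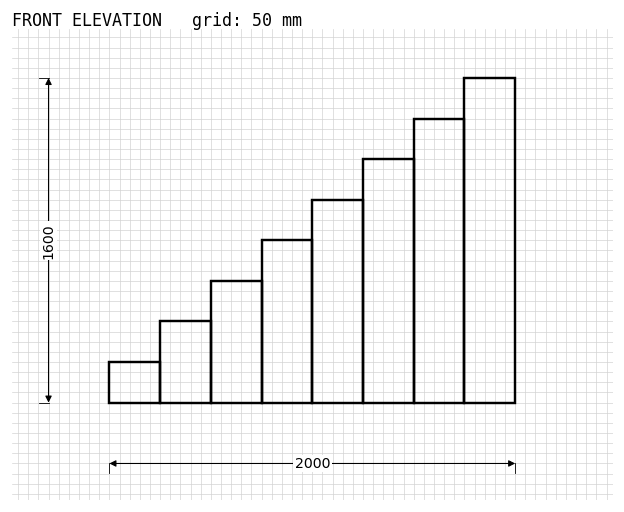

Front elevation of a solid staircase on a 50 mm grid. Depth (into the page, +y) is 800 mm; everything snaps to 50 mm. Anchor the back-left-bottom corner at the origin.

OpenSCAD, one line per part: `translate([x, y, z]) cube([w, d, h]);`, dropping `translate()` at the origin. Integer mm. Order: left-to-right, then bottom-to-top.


cube([250, 800, 200]);
translate([250, 0, 0]) cube([250, 800, 400]);
translate([500, 0, 0]) cube([250, 800, 600]);
translate([750, 0, 0]) cube([250, 800, 800]);
translate([1000, 0, 0]) cube([250, 800, 1000]);
translate([1250, 0, 0]) cube([250, 800, 1200]);
translate([1500, 0, 0]) cube([250, 800, 1400]);
translate([1750, 0, 0]) cube([250, 800, 1600]);


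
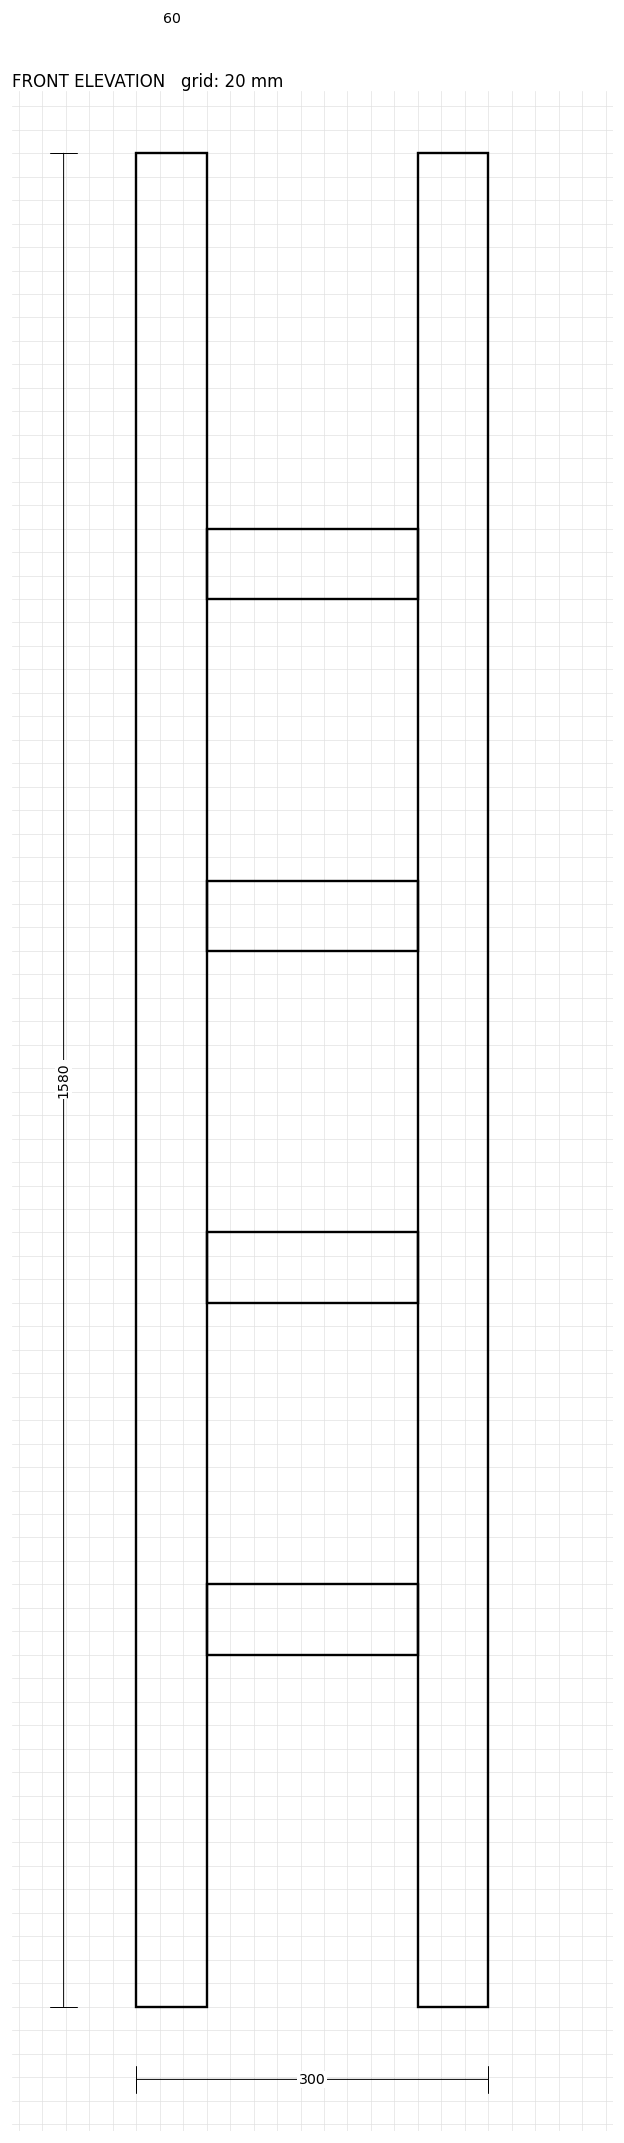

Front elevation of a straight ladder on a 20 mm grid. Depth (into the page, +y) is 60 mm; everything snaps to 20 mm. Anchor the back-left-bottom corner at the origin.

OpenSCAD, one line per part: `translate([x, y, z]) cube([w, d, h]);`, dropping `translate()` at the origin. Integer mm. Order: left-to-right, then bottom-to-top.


cube([60, 60, 1580]);
translate([60, 0, 300]) cube([180, 60, 60]);
translate([60, 0, 600]) cube([180, 60, 60]);
translate([60, 0, 900]) cube([180, 60, 60]);
translate([60, 0, 1200]) cube([180, 60, 60]);
translate([240, 0, 0]) cube([60, 60, 1580]);


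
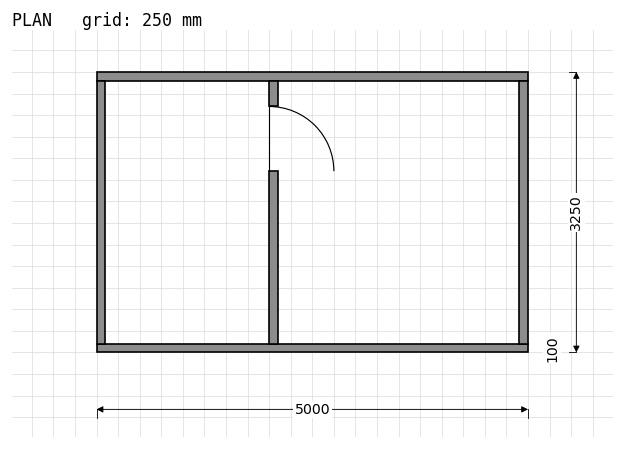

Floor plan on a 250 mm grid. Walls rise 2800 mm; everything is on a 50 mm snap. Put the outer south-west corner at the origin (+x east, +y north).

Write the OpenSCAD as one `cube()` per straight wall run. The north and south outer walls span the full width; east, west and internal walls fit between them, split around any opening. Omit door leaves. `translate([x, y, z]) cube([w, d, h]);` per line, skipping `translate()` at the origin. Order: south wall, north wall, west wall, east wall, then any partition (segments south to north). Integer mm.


cube([5000, 100, 2800]);
translate([0, 3150, 0]) cube([5000, 100, 2800]);
translate([0, 100, 0]) cube([100, 3050, 2800]);
translate([4900, 100, 0]) cube([100, 3050, 2800]);
translate([2000, 100, 0]) cube([100, 2000, 2800]);
translate([2000, 2850, 0]) cube([100, 300, 2800]);


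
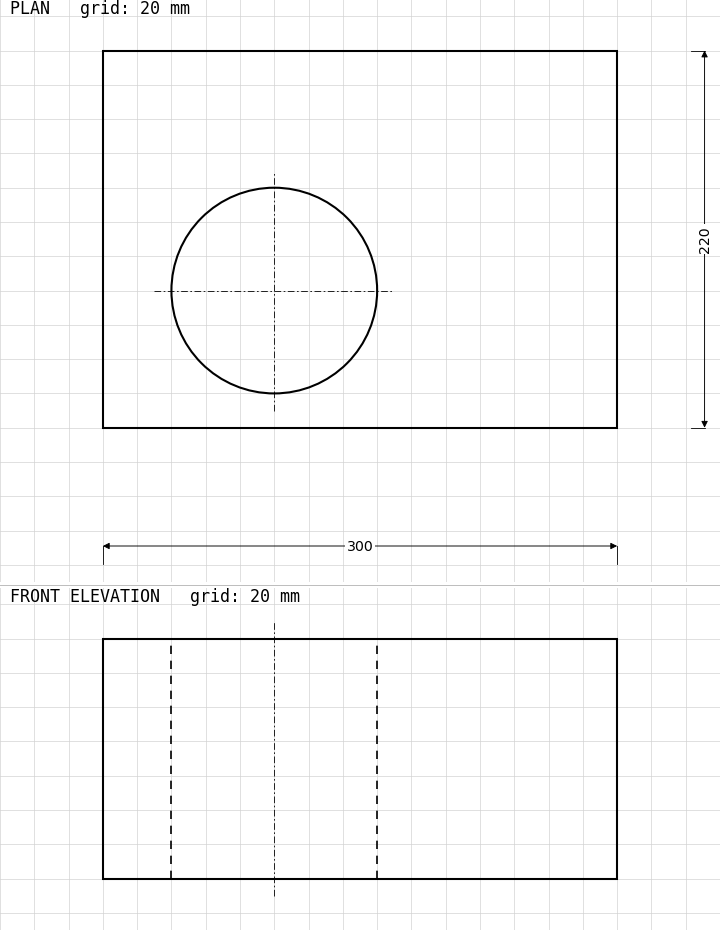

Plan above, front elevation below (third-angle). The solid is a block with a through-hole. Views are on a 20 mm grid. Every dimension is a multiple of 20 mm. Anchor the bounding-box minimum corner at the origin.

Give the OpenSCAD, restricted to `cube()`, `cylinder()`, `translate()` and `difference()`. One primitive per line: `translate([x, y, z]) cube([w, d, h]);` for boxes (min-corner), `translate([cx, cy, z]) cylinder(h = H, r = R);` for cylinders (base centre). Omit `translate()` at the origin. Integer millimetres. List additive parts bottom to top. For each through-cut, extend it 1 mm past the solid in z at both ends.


difference() {
  cube([300, 220, 140]);
  translate([100, 80, -1]) cylinder(h = 142, r = 60);
}


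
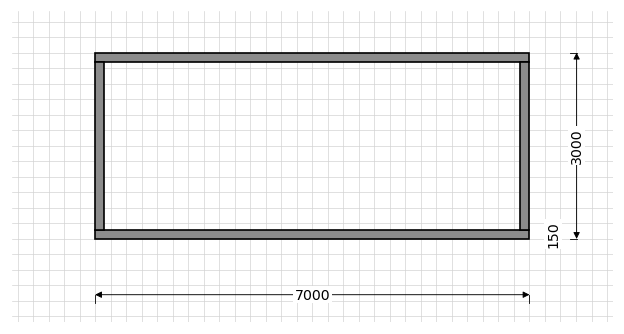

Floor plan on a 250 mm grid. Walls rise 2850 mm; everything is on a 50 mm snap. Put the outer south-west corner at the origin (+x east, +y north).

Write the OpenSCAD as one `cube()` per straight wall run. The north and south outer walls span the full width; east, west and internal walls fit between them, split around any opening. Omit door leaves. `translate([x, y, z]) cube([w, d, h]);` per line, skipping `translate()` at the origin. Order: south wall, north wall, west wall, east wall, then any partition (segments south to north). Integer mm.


cube([7000, 150, 2850]);
translate([0, 2850, 0]) cube([7000, 150, 2850]);
translate([0, 150, 0]) cube([150, 2700, 2850]);
translate([6850, 150, 0]) cube([150, 2700, 2850]);


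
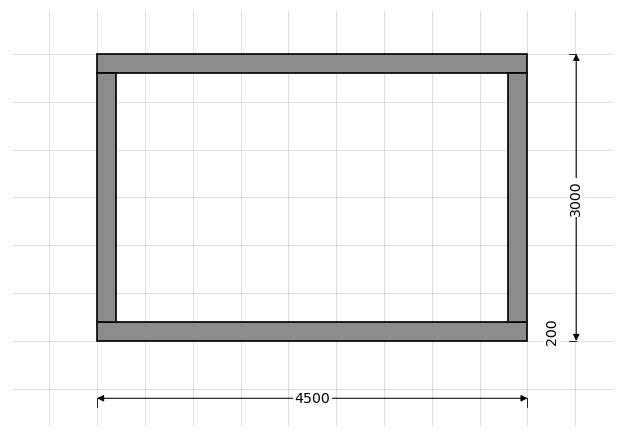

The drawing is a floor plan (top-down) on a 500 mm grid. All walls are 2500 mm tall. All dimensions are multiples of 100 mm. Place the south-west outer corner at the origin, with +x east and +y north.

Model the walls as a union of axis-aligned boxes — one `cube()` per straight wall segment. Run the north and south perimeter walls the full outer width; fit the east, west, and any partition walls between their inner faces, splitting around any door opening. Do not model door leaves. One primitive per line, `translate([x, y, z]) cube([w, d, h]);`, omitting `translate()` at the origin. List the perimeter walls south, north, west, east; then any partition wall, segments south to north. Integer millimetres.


cube([4500, 200, 2500]);
translate([0, 2800, 0]) cube([4500, 200, 2500]);
translate([0, 200, 0]) cube([200, 2600, 2500]);
translate([4300, 200, 0]) cube([200, 2600, 2500]);
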